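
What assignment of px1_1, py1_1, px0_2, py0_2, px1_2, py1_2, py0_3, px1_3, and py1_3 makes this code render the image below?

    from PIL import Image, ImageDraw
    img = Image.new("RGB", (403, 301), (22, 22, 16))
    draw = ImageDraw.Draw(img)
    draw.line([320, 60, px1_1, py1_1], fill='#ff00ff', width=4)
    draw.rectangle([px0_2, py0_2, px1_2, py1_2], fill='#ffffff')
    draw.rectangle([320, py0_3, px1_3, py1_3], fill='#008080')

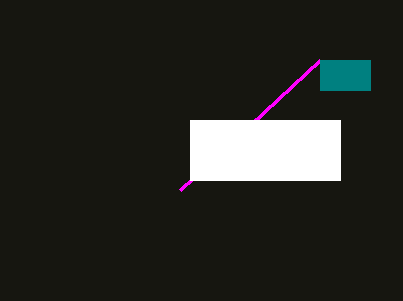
px1_1 = 180; py1_1 = 190; px0_2 = 190; py0_2 = 120; px1_2 = 340; py1_2 = 180; py0_3 = 60; px1_3 = 370; py1_3 = 90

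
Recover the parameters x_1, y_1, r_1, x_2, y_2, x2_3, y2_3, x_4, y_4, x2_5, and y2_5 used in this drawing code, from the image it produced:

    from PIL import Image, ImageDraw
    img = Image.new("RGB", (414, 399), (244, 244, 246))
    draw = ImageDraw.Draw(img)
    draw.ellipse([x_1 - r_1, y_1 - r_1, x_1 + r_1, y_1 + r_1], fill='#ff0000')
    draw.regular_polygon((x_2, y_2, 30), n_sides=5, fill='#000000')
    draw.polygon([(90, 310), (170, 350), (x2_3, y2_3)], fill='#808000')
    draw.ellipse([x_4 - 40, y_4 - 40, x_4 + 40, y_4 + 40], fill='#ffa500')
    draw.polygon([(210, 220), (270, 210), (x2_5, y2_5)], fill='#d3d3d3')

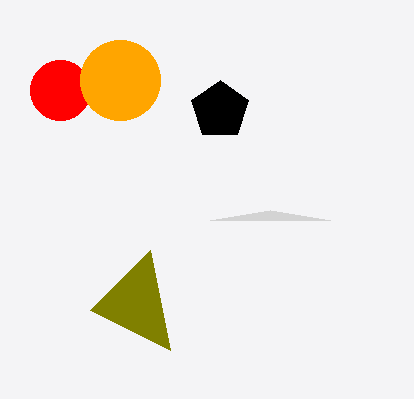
x_1 = 60
y_1 = 90
r_1 = 30
x_2 = 220
y_2 = 110
x2_3 = 150
y2_3 = 250
x_4 = 120
y_4 = 80
x2_5 = 330
y2_5 = 220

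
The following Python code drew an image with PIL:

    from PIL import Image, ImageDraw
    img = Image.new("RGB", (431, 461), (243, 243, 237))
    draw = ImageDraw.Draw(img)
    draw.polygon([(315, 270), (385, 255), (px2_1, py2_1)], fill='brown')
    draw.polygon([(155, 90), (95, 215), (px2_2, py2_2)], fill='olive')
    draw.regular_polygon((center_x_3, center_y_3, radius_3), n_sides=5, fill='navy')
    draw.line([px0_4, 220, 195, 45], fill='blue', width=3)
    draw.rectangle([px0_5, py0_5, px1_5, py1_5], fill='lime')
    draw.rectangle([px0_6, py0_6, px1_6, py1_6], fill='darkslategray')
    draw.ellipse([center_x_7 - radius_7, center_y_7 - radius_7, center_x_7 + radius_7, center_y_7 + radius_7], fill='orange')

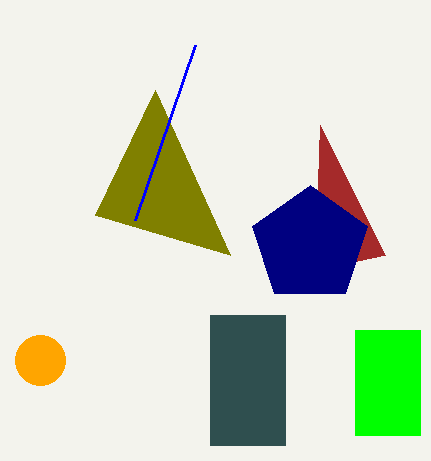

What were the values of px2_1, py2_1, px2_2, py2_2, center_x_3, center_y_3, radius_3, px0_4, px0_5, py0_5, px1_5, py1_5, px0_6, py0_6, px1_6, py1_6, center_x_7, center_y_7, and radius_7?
px2_1 = 320; py2_1 = 125; px2_2 = 230; py2_2 = 255; center_x_3 = 310; center_y_3 = 245; radius_3 = 60; px0_4 = 135; px0_5 = 355; py0_5 = 330; px1_5 = 420; py1_5 = 435; px0_6 = 210; py0_6 = 315; px1_6 = 285; py1_6 = 445; center_x_7 = 40; center_y_7 = 360; radius_7 = 25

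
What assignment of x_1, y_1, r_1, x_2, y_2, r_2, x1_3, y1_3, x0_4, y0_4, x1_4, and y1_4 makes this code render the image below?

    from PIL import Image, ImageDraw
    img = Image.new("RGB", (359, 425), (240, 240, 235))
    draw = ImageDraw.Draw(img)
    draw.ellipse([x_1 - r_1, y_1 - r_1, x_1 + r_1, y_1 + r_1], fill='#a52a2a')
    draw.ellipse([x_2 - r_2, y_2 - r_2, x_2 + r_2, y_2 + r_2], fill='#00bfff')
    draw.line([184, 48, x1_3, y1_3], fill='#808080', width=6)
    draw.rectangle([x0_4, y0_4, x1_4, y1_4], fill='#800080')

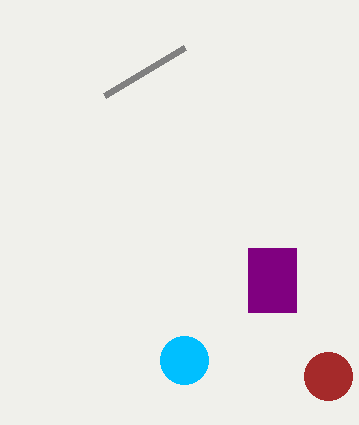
x_1 = 328; y_1 = 376; r_1 = 24; x_2 = 184; y_2 = 360; r_2 = 24; x1_3 = 104; y1_3 = 96; x0_4 = 248; y0_4 = 248; x1_4 = 296; y1_4 = 312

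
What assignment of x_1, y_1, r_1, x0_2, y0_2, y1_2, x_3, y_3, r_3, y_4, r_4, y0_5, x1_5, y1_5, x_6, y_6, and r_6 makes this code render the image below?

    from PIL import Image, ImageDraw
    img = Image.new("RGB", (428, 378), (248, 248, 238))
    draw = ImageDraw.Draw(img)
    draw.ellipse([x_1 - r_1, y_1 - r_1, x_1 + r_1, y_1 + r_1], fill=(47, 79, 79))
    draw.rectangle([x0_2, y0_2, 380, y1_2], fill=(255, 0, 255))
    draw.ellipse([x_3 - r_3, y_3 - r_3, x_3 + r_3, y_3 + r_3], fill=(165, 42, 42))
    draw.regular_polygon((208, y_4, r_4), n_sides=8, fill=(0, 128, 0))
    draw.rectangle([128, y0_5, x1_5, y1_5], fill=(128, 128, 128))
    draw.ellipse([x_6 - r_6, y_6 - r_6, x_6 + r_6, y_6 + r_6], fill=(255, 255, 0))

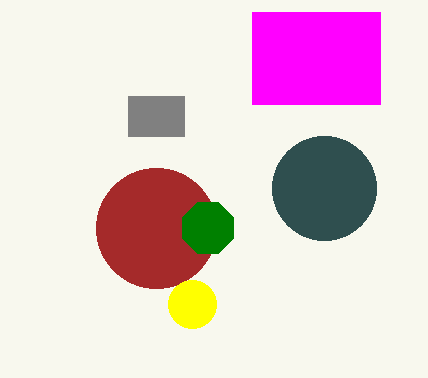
x_1 = 324, y_1 = 188, r_1 = 52, x0_2 = 252, y0_2 = 12, y1_2 = 104, x_3 = 156, y_3 = 228, r_3 = 60, y_4 = 228, r_4 = 28, y0_5 = 96, x1_5 = 184, y1_5 = 136, x_6 = 192, y_6 = 304, r_6 = 24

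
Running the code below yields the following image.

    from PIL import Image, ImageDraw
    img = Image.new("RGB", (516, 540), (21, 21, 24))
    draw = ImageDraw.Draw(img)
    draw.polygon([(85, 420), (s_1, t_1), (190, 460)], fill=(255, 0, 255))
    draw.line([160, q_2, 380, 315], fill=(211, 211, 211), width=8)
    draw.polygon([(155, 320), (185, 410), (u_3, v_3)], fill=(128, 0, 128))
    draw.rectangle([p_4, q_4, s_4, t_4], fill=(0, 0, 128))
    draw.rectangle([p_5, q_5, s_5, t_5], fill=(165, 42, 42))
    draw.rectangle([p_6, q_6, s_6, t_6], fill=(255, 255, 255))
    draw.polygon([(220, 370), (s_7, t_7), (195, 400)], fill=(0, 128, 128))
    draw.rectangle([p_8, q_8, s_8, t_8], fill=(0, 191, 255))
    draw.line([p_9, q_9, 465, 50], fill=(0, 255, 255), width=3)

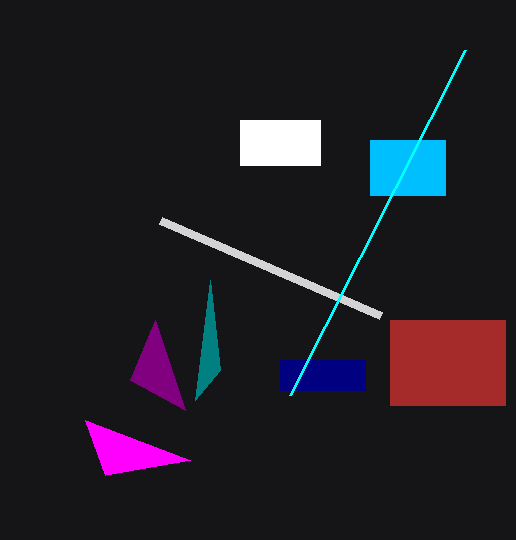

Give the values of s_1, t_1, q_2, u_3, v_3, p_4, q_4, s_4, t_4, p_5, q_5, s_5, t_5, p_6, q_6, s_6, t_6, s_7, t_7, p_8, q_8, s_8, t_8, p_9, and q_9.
s_1 = 105; t_1 = 475; q_2 = 220; u_3 = 130; v_3 = 380; p_4 = 280; q_4 = 360; s_4 = 365; t_4 = 390; p_5 = 390; q_5 = 320; s_5 = 505; t_5 = 405; p_6 = 240; q_6 = 120; s_6 = 320; t_6 = 165; s_7 = 210; t_7 = 280; p_8 = 370; q_8 = 140; s_8 = 445; t_8 = 195; p_9 = 290; q_9 = 395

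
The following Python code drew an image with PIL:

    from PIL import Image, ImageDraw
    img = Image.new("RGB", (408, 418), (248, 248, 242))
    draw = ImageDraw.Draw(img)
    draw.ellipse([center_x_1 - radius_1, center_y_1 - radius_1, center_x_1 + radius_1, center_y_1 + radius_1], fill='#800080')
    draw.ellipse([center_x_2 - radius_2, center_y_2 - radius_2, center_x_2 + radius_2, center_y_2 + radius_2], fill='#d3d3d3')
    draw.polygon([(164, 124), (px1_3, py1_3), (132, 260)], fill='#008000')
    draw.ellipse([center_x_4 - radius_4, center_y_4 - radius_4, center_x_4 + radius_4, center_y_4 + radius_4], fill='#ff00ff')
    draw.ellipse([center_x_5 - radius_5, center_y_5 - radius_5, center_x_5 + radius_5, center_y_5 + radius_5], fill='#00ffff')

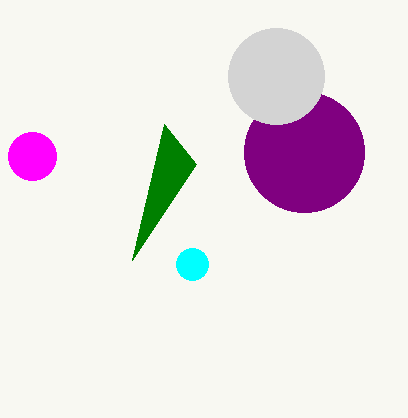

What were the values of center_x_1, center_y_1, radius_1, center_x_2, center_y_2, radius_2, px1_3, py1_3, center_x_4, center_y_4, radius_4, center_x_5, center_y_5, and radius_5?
center_x_1 = 304
center_y_1 = 152
radius_1 = 60
center_x_2 = 276
center_y_2 = 76
radius_2 = 48
px1_3 = 196
py1_3 = 164
center_x_4 = 32
center_y_4 = 156
radius_4 = 24
center_x_5 = 192
center_y_5 = 264
radius_5 = 16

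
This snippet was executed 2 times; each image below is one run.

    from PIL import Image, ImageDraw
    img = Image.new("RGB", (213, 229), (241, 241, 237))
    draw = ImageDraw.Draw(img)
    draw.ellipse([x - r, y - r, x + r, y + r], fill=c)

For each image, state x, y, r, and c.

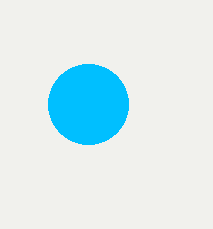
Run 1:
x = 88, y = 104, r = 40, c = 'deepskyblue'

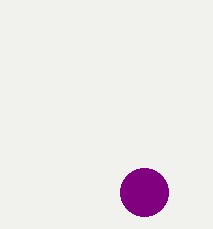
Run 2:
x = 144; y = 192; r = 24; c = 'purple'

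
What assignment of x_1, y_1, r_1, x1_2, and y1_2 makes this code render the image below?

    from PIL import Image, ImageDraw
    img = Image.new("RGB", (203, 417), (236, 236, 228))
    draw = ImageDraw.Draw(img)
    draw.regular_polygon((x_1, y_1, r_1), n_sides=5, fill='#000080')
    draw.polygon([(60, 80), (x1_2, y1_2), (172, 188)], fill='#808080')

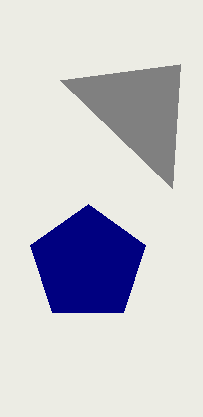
x_1 = 88; y_1 = 264; r_1 = 60; x1_2 = 180; y1_2 = 64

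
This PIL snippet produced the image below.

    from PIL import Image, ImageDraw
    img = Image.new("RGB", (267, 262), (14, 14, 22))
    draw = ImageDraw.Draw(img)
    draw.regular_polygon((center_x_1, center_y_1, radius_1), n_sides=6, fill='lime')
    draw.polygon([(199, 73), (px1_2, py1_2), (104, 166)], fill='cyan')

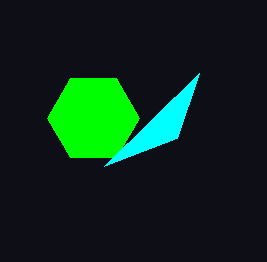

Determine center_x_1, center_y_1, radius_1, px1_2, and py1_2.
center_x_1 = 93
center_y_1 = 118
radius_1 = 46
px1_2 = 177
py1_2 = 138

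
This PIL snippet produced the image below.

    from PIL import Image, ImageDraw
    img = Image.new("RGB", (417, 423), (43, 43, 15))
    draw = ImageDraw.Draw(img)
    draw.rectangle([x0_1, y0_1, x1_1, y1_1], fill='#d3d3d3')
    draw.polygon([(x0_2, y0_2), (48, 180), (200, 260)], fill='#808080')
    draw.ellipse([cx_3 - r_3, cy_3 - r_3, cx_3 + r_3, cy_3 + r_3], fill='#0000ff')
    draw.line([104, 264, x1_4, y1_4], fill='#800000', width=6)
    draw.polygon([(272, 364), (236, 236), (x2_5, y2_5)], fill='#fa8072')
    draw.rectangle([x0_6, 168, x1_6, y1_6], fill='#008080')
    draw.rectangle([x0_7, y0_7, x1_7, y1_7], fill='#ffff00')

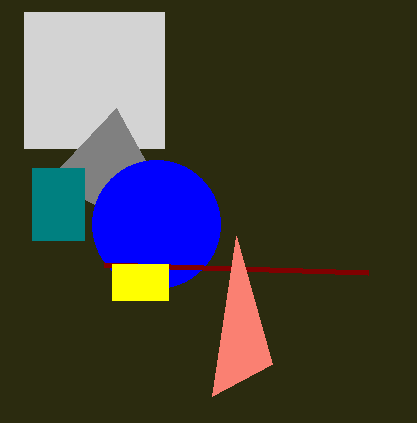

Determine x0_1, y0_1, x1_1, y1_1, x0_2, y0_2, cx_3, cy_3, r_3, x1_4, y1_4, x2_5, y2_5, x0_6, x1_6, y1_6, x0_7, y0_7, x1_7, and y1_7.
x0_1 = 24
y0_1 = 12
x1_1 = 164
y1_1 = 148
x0_2 = 116
y0_2 = 108
cx_3 = 156
cy_3 = 224
r_3 = 64
x1_4 = 368
y1_4 = 272
x2_5 = 212
y2_5 = 396
x0_6 = 32
x1_6 = 84
y1_6 = 240
x0_7 = 112
y0_7 = 264
x1_7 = 168
y1_7 = 300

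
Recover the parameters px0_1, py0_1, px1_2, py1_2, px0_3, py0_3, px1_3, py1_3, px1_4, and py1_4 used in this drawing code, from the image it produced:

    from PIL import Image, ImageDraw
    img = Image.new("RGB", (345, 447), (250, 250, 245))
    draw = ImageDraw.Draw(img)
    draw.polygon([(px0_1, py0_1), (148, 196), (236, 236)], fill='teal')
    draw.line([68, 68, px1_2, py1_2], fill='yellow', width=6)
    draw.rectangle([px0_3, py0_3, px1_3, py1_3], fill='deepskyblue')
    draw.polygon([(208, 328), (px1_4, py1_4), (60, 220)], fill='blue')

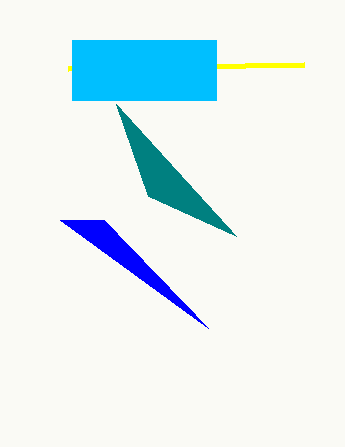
px0_1 = 116, py0_1 = 104, px1_2 = 304, py1_2 = 64, px0_3 = 72, py0_3 = 40, px1_3 = 216, py1_3 = 100, px1_4 = 104, py1_4 = 220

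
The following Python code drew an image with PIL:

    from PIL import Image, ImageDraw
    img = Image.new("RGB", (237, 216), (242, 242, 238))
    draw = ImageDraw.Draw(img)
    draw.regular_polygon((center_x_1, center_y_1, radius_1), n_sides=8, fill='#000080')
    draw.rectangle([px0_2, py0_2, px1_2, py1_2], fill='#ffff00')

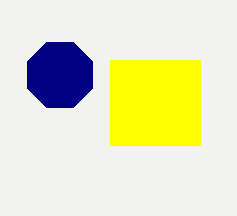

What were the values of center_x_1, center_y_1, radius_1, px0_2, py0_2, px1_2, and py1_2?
center_x_1 = 60; center_y_1 = 75; radius_1 = 35; px0_2 = 110; py0_2 = 60; px1_2 = 200; py1_2 = 145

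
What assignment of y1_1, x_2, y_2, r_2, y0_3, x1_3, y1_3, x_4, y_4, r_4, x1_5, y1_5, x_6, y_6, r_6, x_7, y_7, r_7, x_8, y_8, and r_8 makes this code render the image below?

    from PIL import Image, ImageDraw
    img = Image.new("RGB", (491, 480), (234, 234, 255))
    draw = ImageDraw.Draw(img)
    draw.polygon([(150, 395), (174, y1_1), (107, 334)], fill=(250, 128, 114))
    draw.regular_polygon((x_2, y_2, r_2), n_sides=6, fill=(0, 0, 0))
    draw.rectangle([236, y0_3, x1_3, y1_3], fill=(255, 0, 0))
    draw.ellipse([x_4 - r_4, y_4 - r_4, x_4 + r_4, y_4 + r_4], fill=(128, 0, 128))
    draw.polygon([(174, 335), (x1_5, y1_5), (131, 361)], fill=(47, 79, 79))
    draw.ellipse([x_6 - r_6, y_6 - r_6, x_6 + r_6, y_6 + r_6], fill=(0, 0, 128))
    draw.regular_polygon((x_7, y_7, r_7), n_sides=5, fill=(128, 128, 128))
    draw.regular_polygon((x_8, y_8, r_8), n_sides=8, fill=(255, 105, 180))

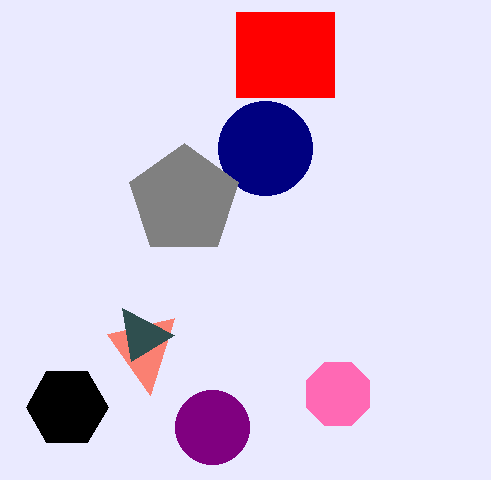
y1_1 = 318; x_2 = 67; y_2 = 407; r_2 = 41; y0_3 = 12; x1_3 = 334; y1_3 = 97; x_4 = 212; y_4 = 427; r_4 = 37; x1_5 = 122; y1_5 = 308; x_6 = 265; y_6 = 148; r_6 = 47; x_7 = 184; y_7 = 200; r_7 = 57; x_8 = 338; y_8 = 394; r_8 = 34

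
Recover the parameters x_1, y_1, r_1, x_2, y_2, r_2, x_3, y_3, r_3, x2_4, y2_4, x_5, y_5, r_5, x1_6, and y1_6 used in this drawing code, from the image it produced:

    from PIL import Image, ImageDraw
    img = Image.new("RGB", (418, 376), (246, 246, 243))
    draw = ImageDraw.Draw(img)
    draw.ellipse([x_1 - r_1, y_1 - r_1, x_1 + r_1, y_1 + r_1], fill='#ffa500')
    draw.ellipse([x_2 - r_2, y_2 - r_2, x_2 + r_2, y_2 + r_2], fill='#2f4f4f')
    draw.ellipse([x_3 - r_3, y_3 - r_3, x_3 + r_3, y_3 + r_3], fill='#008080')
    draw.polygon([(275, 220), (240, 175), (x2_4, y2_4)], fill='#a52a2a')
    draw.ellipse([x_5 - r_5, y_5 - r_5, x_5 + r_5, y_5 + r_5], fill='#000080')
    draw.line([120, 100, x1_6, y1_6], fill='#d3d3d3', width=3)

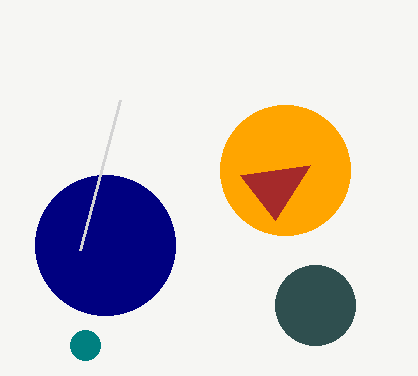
x_1 = 285
y_1 = 170
r_1 = 65
x_2 = 315
y_2 = 305
r_2 = 40
x_3 = 85
y_3 = 345
r_3 = 15
x2_4 = 310
y2_4 = 165
x_5 = 105
y_5 = 245
r_5 = 70
x1_6 = 80
y1_6 = 250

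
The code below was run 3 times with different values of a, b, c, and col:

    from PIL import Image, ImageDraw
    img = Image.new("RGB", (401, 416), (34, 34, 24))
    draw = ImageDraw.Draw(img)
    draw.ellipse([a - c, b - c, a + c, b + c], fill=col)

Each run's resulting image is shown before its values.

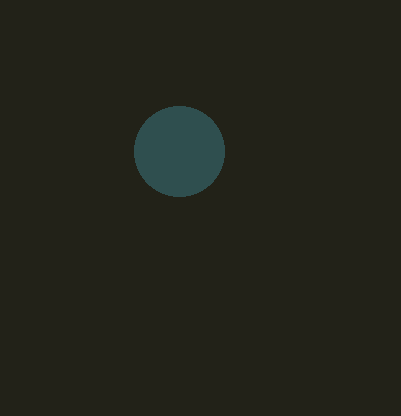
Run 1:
a = 179
b = 151
c = 45
col = 'darkslategray'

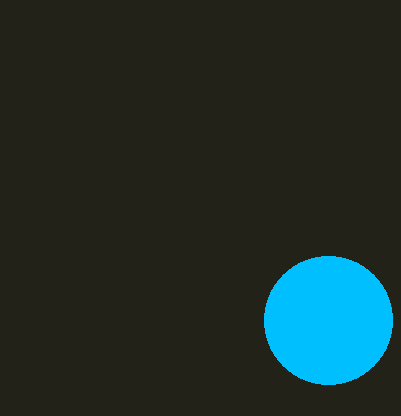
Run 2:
a = 328
b = 320
c = 64
col = 'deepskyblue'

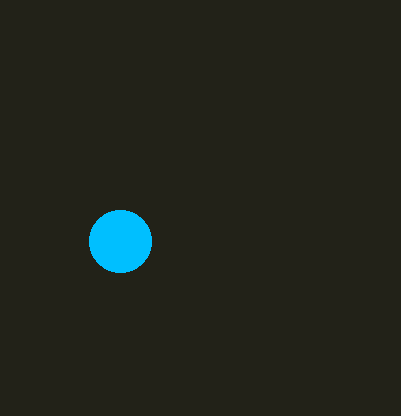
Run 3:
a = 120, b = 241, c = 31, col = 'deepskyblue'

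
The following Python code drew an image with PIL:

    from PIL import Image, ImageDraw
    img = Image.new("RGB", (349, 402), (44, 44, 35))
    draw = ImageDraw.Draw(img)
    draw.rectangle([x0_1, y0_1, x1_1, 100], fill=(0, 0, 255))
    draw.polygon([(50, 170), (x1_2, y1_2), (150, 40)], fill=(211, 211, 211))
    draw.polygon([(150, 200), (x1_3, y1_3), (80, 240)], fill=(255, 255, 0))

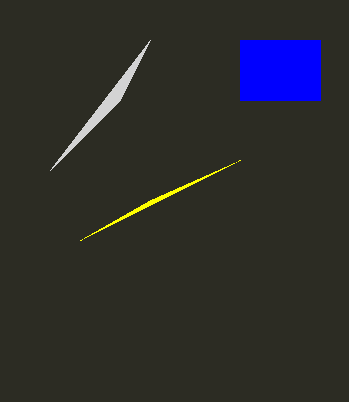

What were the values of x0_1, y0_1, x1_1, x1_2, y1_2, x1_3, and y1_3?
x0_1 = 240; y0_1 = 40; x1_1 = 320; x1_2 = 120; y1_2 = 100; x1_3 = 240; y1_3 = 160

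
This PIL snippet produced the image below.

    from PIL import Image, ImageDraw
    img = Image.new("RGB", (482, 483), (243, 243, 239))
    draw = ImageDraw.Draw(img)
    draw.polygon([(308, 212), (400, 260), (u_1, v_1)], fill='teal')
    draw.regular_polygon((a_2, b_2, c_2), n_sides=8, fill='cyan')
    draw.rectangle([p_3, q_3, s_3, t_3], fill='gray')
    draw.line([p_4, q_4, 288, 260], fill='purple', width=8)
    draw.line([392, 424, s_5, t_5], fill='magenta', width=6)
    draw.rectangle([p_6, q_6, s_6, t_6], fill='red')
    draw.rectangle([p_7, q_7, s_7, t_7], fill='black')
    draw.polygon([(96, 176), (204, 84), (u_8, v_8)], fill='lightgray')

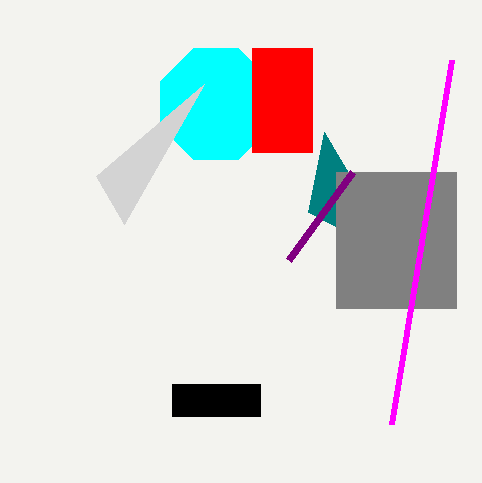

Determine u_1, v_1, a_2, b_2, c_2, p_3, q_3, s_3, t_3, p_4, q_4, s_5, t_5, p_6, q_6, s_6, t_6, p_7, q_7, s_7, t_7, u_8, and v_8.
u_1 = 324; v_1 = 132; a_2 = 216; b_2 = 104; c_2 = 60; p_3 = 336; q_3 = 172; s_3 = 456; t_3 = 308; p_4 = 352; q_4 = 172; s_5 = 452; t_5 = 60; p_6 = 252; q_6 = 48; s_6 = 312; t_6 = 152; p_7 = 172; q_7 = 384; s_7 = 260; t_7 = 416; u_8 = 124; v_8 = 224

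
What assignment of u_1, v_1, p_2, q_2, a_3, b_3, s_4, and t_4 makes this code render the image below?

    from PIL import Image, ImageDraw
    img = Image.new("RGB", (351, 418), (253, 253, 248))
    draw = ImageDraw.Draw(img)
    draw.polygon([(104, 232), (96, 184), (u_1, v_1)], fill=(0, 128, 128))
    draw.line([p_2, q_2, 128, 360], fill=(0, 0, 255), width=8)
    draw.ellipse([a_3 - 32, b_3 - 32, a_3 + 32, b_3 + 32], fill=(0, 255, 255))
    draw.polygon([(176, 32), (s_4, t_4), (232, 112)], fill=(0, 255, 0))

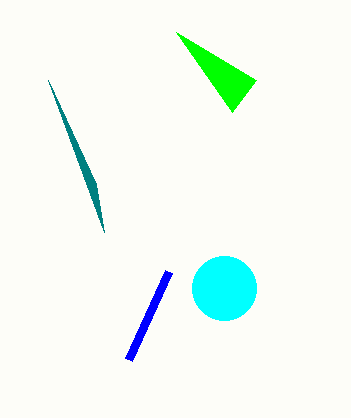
u_1 = 48; v_1 = 80; p_2 = 168; q_2 = 272; a_3 = 224; b_3 = 288; s_4 = 256; t_4 = 80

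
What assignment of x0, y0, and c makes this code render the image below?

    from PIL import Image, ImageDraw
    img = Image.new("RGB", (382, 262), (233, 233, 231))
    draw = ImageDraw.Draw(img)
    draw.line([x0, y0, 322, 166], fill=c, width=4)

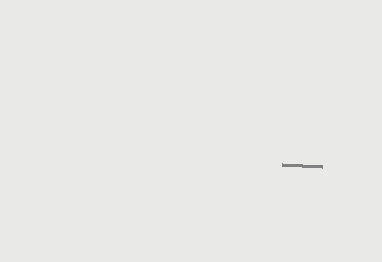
x0 = 282
y0 = 164
c = 'gray'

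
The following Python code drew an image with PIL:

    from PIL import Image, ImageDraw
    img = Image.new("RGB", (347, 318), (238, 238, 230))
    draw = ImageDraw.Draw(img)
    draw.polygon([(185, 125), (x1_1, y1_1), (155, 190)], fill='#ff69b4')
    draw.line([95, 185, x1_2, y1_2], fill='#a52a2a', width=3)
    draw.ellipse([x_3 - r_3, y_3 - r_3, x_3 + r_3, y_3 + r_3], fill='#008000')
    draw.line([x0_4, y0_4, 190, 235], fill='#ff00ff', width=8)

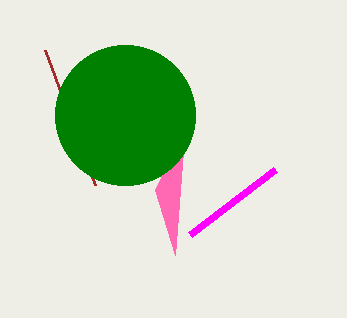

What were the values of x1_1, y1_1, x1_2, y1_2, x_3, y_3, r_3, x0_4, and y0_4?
x1_1 = 175
y1_1 = 255
x1_2 = 45
y1_2 = 50
x_3 = 125
y_3 = 115
r_3 = 70
x0_4 = 275
y0_4 = 170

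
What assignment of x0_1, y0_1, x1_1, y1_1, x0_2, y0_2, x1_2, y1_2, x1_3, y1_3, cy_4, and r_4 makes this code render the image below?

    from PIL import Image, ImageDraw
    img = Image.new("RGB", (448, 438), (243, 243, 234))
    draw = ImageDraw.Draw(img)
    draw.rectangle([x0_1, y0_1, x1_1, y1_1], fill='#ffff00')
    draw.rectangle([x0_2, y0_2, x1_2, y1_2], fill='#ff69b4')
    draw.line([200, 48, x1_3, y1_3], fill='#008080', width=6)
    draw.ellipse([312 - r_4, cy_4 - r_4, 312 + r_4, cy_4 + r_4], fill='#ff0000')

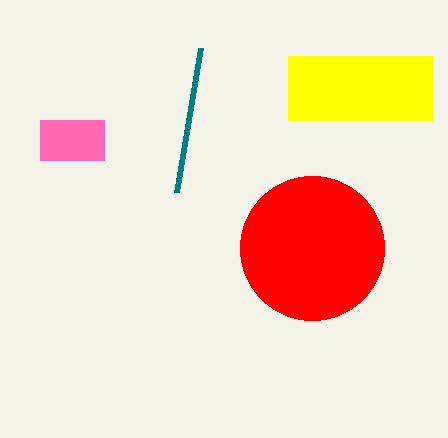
x0_1 = 288, y0_1 = 56, x1_1 = 432, y1_1 = 120, x0_2 = 40, y0_2 = 120, x1_2 = 104, y1_2 = 160, x1_3 = 176, y1_3 = 192, cy_4 = 248, r_4 = 72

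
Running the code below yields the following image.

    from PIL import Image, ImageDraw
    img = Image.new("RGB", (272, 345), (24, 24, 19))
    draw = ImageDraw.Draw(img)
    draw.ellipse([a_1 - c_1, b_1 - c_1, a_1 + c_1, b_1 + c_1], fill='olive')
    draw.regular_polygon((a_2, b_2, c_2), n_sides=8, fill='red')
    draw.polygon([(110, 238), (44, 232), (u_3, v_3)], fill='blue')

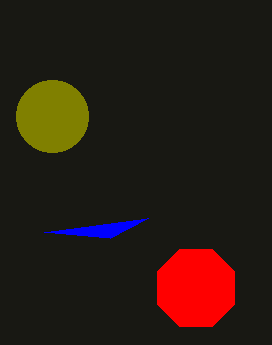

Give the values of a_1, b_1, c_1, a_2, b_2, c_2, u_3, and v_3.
a_1 = 52, b_1 = 116, c_1 = 36, a_2 = 196, b_2 = 288, c_2 = 42, u_3 = 148, v_3 = 218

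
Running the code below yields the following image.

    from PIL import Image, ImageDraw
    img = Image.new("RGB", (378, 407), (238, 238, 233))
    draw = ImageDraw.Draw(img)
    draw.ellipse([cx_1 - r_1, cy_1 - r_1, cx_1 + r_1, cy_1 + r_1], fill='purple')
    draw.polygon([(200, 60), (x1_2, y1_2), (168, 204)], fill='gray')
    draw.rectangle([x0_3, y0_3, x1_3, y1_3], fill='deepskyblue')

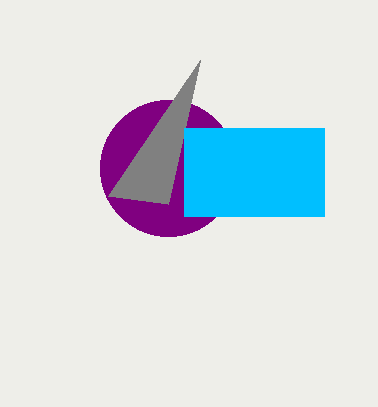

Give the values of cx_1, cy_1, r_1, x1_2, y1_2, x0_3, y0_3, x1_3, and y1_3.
cx_1 = 168; cy_1 = 168; r_1 = 68; x1_2 = 108; y1_2 = 196; x0_3 = 184; y0_3 = 128; x1_3 = 324; y1_3 = 216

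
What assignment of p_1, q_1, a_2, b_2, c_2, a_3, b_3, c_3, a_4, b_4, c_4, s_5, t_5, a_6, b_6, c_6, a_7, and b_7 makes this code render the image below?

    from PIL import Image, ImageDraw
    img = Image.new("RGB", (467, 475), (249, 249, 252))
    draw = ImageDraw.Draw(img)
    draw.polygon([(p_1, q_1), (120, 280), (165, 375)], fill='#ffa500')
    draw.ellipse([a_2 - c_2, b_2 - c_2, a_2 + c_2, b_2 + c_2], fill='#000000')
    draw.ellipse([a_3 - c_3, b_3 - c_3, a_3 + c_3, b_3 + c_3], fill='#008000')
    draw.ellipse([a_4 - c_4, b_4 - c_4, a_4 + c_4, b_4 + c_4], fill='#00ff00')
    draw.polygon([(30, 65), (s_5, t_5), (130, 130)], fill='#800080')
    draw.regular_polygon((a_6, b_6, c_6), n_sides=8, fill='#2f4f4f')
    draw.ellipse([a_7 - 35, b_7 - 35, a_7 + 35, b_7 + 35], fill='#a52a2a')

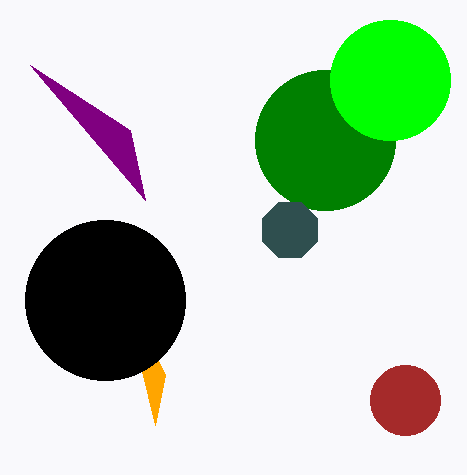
p_1 = 155, q_1 = 425, a_2 = 105, b_2 = 300, c_2 = 80, a_3 = 325, b_3 = 140, c_3 = 70, a_4 = 390, b_4 = 80, c_4 = 60, s_5 = 145, t_5 = 200, a_6 = 290, b_6 = 230, c_6 = 30, a_7 = 405, b_7 = 400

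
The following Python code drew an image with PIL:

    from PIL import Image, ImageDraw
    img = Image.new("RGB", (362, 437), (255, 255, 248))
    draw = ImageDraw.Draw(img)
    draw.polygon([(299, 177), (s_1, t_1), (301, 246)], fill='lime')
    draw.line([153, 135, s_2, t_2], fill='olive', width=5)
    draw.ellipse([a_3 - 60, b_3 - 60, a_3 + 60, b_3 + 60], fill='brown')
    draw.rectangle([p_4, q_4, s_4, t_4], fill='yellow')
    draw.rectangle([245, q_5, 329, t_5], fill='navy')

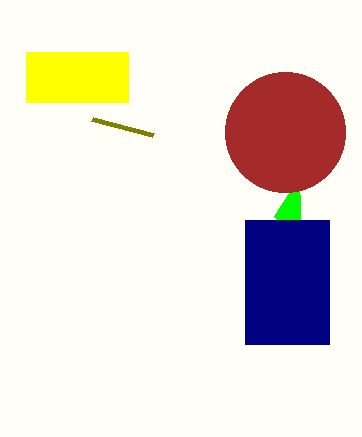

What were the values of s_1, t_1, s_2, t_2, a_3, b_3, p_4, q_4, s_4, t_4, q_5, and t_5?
s_1 = 274
t_1 = 216
s_2 = 92
t_2 = 119
a_3 = 285
b_3 = 132
p_4 = 26
q_4 = 52
s_4 = 128
t_4 = 102
q_5 = 220
t_5 = 344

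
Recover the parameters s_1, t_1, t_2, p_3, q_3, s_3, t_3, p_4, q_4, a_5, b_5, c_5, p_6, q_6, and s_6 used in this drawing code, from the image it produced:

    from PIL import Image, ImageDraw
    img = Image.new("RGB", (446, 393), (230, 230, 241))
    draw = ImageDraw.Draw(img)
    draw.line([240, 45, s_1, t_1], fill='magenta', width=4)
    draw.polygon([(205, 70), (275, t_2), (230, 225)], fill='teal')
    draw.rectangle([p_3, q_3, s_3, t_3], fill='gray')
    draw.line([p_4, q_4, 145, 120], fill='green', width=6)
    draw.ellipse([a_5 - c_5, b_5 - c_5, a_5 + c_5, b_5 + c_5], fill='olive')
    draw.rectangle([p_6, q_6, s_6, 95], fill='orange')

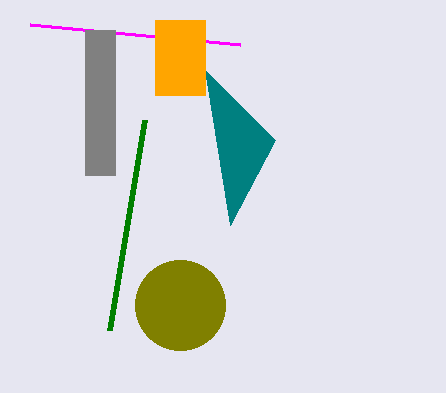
s_1 = 30
t_1 = 25
t_2 = 140
p_3 = 85
q_3 = 30
s_3 = 115
t_3 = 175
p_4 = 110
q_4 = 330
a_5 = 180
b_5 = 305
c_5 = 45
p_6 = 155
q_6 = 20
s_6 = 205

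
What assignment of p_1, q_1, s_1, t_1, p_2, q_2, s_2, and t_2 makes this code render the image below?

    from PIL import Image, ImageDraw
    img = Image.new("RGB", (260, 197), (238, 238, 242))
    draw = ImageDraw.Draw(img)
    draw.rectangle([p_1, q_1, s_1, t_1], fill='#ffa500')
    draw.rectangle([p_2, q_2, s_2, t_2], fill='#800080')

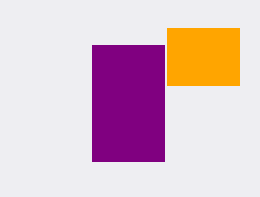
p_1 = 167; q_1 = 28; s_1 = 239; t_1 = 85; p_2 = 92; q_2 = 45; s_2 = 164; t_2 = 161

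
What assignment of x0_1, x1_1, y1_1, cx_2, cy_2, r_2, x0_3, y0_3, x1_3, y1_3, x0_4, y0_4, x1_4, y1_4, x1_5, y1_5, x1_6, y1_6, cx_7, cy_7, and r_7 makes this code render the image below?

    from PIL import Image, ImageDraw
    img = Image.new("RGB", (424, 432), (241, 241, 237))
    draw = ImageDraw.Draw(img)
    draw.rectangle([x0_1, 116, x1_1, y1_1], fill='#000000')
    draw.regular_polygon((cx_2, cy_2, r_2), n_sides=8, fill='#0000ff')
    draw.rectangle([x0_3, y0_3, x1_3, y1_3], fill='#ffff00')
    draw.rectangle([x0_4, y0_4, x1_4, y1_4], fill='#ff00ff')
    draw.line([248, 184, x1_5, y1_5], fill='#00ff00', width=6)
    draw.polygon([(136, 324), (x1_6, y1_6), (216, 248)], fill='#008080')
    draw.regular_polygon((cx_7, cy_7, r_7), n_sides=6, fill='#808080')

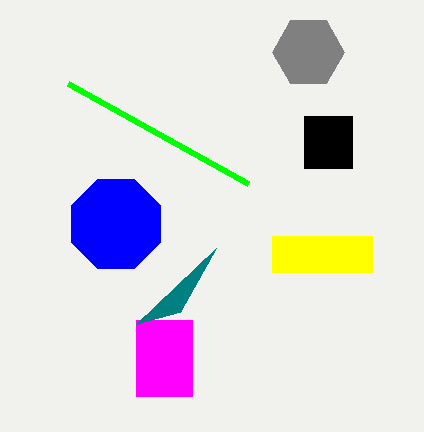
x0_1 = 304, x1_1 = 352, y1_1 = 168, cx_2 = 116, cy_2 = 224, r_2 = 48, x0_3 = 272, y0_3 = 236, x1_3 = 372, y1_3 = 272, x0_4 = 136, y0_4 = 320, x1_4 = 192, y1_4 = 396, x1_5 = 68, y1_5 = 84, x1_6 = 180, y1_6 = 312, cx_7 = 308, cy_7 = 52, r_7 = 36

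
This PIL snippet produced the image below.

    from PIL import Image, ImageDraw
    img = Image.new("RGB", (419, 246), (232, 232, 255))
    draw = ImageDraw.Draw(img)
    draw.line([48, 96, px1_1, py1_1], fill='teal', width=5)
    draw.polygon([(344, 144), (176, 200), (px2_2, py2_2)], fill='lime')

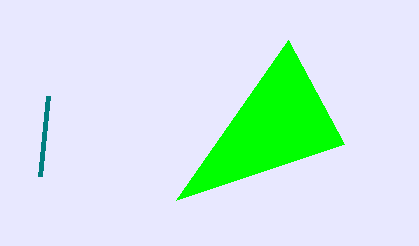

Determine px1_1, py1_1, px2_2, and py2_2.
px1_1 = 40; py1_1 = 176; px2_2 = 288; py2_2 = 40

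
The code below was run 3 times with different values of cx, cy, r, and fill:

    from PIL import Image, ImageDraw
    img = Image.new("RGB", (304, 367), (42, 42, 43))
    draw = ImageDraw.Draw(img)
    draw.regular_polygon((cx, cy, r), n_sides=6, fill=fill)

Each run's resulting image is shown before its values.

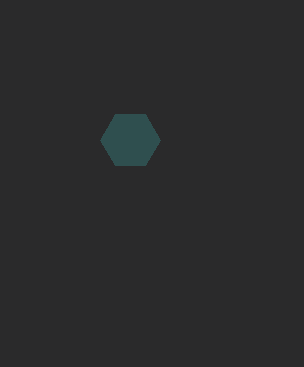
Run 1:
cx = 130
cy = 140
r = 30
fill = 'darkslategray'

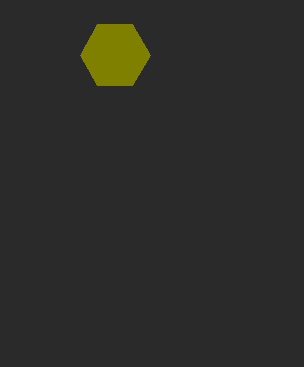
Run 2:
cx = 115; cy = 55; r = 35; fill = 'olive'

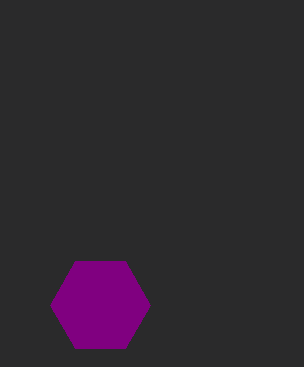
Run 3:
cx = 100, cy = 305, r = 50, fill = 'purple'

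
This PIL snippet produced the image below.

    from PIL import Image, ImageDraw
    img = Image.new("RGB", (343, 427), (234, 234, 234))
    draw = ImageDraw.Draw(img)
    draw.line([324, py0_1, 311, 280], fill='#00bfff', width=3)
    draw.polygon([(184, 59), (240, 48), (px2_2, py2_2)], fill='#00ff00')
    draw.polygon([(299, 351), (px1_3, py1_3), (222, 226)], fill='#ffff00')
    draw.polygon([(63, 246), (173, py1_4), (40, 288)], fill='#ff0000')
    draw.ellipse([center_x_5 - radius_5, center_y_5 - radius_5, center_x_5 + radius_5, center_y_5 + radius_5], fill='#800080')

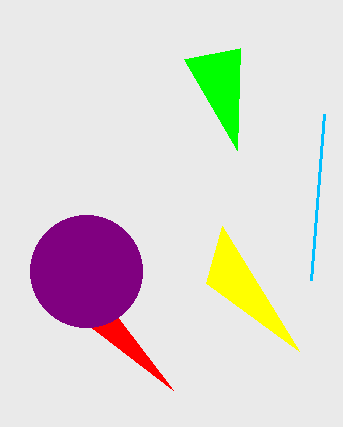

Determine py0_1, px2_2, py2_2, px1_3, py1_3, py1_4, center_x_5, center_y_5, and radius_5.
py0_1 = 114
px2_2 = 237
py2_2 = 150
px1_3 = 206
py1_3 = 283
py1_4 = 390
center_x_5 = 86
center_y_5 = 271
radius_5 = 56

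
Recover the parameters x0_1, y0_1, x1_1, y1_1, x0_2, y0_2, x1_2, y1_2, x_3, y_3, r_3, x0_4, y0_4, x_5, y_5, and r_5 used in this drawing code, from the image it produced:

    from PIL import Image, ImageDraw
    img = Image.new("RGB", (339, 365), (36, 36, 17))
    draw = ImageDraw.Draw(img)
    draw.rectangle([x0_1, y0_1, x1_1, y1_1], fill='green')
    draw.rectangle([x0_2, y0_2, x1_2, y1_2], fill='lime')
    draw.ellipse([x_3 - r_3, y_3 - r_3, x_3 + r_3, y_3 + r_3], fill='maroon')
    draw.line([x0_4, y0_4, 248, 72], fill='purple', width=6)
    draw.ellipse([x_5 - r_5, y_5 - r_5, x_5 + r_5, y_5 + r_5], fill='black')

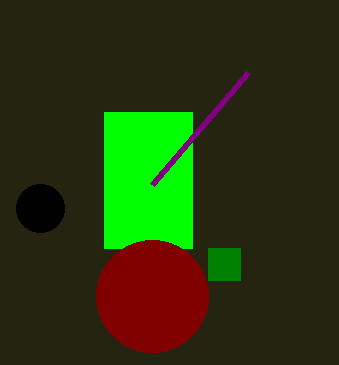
x0_1 = 208
y0_1 = 248
x1_1 = 240
y1_1 = 280
x0_2 = 104
y0_2 = 112
x1_2 = 192
y1_2 = 248
x_3 = 152
y_3 = 296
r_3 = 56
x0_4 = 152
y0_4 = 184
x_5 = 40
y_5 = 208
r_5 = 24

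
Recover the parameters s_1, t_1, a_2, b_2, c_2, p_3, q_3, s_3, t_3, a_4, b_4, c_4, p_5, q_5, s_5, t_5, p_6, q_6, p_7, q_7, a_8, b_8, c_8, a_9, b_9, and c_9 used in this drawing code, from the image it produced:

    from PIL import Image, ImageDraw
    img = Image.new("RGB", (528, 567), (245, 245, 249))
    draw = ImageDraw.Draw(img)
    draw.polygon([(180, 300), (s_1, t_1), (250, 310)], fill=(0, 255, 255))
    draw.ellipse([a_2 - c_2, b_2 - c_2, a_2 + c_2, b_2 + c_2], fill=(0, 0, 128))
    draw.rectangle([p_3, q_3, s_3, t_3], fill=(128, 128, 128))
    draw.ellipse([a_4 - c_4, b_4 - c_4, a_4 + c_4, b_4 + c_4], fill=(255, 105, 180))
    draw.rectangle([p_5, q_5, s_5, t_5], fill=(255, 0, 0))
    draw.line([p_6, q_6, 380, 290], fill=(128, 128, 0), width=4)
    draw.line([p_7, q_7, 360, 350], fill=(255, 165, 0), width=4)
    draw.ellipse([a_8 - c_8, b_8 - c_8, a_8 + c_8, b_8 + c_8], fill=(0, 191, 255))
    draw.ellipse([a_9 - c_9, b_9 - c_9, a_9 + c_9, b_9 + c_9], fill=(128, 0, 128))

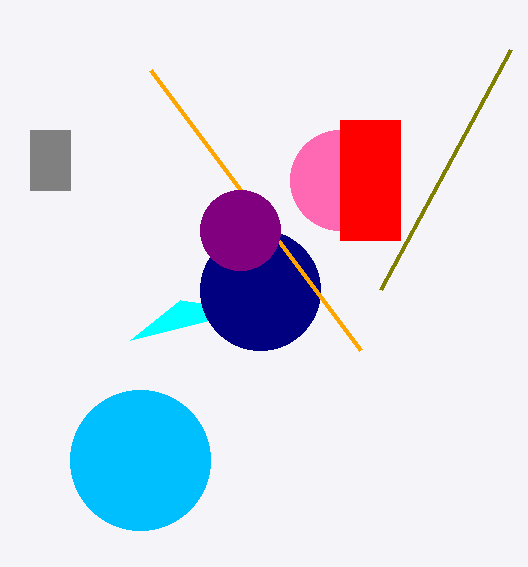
s_1 = 130, t_1 = 340, a_2 = 260, b_2 = 290, c_2 = 60, p_3 = 30, q_3 = 130, s_3 = 70, t_3 = 190, a_4 = 340, b_4 = 180, c_4 = 50, p_5 = 340, q_5 = 120, s_5 = 400, t_5 = 240, p_6 = 510, q_6 = 50, p_7 = 150, q_7 = 70, a_8 = 140, b_8 = 460, c_8 = 70, a_9 = 240, b_9 = 230, c_9 = 40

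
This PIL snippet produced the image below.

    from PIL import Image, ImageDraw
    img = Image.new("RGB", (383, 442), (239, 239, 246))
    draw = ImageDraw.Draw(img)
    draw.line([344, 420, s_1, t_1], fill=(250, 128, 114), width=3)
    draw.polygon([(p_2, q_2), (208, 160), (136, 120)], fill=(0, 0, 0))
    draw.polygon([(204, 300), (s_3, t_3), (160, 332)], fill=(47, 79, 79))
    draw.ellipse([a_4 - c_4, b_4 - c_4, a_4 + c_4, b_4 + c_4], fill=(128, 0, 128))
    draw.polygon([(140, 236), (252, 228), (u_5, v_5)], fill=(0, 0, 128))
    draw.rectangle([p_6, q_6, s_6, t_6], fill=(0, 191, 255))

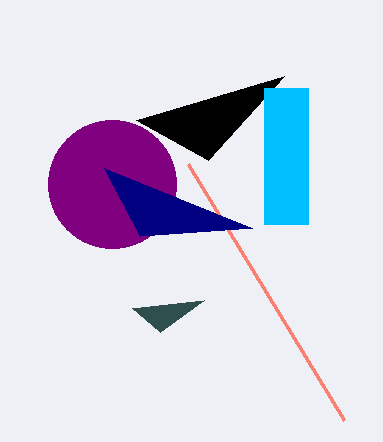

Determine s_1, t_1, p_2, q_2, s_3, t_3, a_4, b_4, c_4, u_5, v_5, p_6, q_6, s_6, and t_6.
s_1 = 188; t_1 = 164; p_2 = 284; q_2 = 76; s_3 = 132; t_3 = 308; a_4 = 112; b_4 = 184; c_4 = 64; u_5 = 104; v_5 = 168; p_6 = 264; q_6 = 88; s_6 = 308; t_6 = 224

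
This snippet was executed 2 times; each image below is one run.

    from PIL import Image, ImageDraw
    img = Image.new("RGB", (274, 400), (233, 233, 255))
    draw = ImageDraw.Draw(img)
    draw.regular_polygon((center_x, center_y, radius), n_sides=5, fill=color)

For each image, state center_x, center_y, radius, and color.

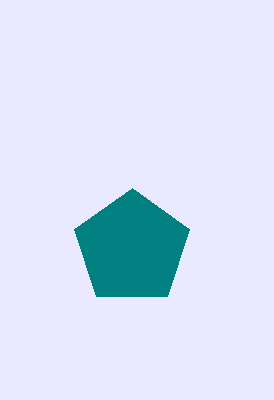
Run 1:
center_x = 132, center_y = 248, radius = 60, color = 'teal'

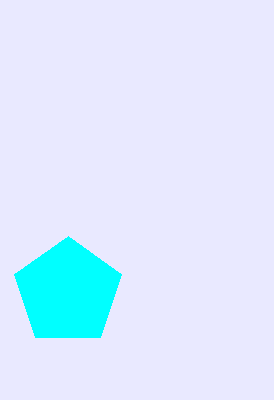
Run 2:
center_x = 68, center_y = 292, radius = 56, color = 'cyan'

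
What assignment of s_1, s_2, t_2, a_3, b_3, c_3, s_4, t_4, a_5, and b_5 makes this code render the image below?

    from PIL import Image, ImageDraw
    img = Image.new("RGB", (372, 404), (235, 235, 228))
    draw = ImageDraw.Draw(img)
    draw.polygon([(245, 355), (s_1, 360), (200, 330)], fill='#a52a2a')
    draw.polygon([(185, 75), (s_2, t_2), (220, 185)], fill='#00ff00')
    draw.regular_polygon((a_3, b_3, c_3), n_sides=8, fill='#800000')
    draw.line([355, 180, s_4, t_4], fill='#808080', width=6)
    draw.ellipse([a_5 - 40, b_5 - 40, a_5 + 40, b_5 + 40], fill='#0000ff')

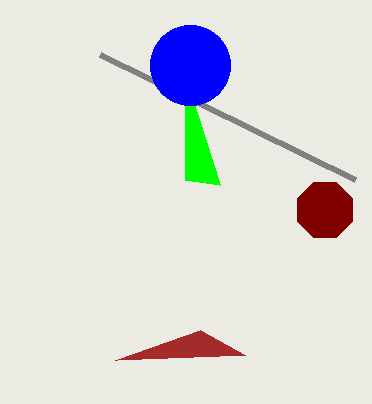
s_1 = 115
s_2 = 185
t_2 = 180
a_3 = 325
b_3 = 210
c_3 = 30
s_4 = 100
t_4 = 55
a_5 = 190
b_5 = 65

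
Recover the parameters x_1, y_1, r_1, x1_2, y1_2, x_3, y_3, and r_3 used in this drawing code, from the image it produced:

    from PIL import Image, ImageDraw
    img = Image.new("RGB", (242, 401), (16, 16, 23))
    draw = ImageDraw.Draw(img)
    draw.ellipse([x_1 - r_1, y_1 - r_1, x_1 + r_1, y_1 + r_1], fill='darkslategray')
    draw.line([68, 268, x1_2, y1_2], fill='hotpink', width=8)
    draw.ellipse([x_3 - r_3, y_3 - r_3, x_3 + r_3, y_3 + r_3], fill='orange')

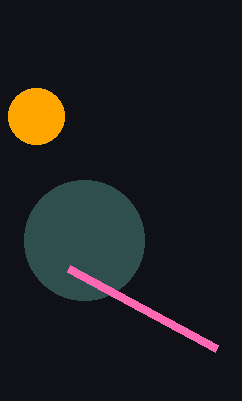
x_1 = 84
y_1 = 240
r_1 = 60
x1_2 = 216
y1_2 = 348
x_3 = 36
y_3 = 116
r_3 = 28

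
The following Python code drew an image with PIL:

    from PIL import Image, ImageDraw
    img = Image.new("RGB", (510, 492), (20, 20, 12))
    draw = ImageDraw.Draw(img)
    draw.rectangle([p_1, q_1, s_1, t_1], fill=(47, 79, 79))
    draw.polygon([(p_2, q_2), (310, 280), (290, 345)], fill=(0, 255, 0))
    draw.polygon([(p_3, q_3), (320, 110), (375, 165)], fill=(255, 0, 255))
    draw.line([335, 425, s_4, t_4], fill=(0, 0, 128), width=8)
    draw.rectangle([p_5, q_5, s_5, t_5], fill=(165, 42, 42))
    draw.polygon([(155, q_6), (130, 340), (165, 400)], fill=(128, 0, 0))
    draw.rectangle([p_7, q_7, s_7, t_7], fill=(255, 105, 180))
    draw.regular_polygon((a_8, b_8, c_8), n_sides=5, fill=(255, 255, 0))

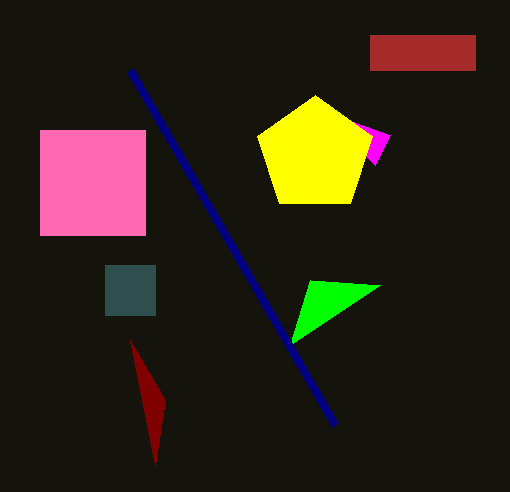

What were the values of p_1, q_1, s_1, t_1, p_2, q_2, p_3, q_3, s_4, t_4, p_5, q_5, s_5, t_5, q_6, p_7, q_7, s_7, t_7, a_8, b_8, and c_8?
p_1 = 105, q_1 = 265, s_1 = 155, t_1 = 315, p_2 = 380, q_2 = 285, p_3 = 390, q_3 = 135, s_4 = 130, t_4 = 70, p_5 = 370, q_5 = 35, s_5 = 475, t_5 = 70, q_6 = 465, p_7 = 40, q_7 = 130, s_7 = 145, t_7 = 235, a_8 = 315, b_8 = 155, c_8 = 60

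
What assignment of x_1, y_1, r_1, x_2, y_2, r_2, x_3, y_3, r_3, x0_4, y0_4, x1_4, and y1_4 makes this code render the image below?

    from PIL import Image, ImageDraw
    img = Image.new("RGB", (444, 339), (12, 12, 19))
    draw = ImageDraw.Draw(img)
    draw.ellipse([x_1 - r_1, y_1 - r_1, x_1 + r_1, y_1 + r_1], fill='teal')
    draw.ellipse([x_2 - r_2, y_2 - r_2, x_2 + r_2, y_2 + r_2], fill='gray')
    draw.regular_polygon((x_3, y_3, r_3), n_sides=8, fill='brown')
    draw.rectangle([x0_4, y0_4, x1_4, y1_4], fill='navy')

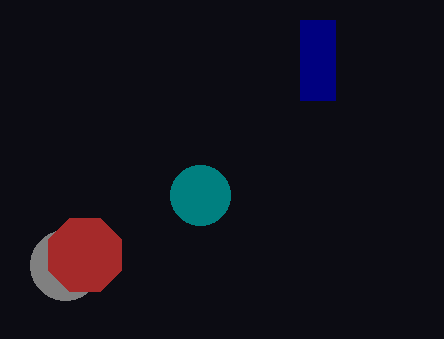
x_1 = 200, y_1 = 195, r_1 = 30, x_2 = 65, y_2 = 265, r_2 = 35, x_3 = 85, y_3 = 255, r_3 = 40, x0_4 = 300, y0_4 = 20, x1_4 = 335, y1_4 = 100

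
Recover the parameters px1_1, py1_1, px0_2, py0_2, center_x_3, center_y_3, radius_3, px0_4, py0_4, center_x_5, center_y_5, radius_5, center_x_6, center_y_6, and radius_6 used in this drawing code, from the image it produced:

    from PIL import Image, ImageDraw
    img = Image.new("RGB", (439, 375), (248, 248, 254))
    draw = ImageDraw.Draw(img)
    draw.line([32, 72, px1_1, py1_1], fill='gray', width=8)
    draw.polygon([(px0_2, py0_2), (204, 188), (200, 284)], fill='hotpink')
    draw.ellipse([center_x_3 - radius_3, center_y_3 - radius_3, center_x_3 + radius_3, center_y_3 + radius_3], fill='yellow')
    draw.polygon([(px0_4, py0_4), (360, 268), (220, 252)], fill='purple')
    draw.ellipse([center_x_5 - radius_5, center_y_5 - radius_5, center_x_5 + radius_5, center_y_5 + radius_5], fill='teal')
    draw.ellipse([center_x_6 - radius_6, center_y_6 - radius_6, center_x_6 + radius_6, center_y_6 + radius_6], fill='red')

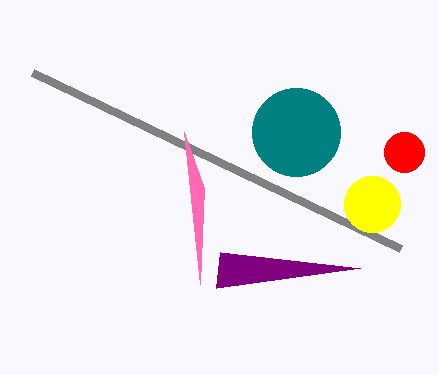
px1_1 = 400, py1_1 = 248, px0_2 = 184, py0_2 = 132, center_x_3 = 372, center_y_3 = 204, radius_3 = 28, px0_4 = 216, py0_4 = 288, center_x_5 = 296, center_y_5 = 132, radius_5 = 44, center_x_6 = 404, center_y_6 = 152, radius_6 = 20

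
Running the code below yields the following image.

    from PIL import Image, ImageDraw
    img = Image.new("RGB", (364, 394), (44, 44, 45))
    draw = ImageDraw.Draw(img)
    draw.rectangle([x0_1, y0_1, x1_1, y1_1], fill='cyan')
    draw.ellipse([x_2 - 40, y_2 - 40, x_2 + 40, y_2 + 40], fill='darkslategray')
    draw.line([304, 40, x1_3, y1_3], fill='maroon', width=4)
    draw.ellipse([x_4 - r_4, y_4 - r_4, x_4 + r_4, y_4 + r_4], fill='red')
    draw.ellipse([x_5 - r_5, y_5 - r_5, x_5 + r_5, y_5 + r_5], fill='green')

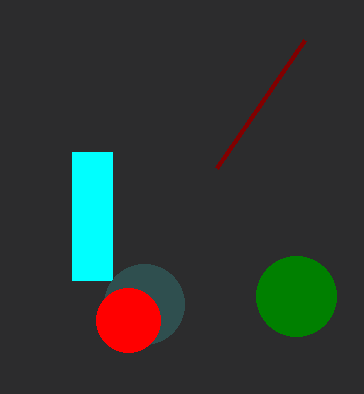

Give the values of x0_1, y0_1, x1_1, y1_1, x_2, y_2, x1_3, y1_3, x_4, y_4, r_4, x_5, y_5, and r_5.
x0_1 = 72; y0_1 = 152; x1_1 = 112; y1_1 = 280; x_2 = 144; y_2 = 304; x1_3 = 216; y1_3 = 168; x_4 = 128; y_4 = 320; r_4 = 32; x_5 = 296; y_5 = 296; r_5 = 40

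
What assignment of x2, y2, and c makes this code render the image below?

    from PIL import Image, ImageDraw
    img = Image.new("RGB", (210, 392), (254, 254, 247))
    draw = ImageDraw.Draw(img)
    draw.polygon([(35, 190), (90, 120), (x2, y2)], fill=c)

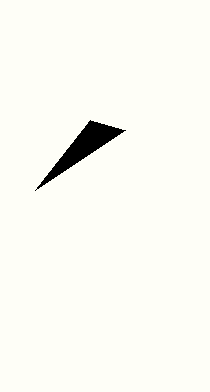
x2 = 125; y2 = 130; c = 'black'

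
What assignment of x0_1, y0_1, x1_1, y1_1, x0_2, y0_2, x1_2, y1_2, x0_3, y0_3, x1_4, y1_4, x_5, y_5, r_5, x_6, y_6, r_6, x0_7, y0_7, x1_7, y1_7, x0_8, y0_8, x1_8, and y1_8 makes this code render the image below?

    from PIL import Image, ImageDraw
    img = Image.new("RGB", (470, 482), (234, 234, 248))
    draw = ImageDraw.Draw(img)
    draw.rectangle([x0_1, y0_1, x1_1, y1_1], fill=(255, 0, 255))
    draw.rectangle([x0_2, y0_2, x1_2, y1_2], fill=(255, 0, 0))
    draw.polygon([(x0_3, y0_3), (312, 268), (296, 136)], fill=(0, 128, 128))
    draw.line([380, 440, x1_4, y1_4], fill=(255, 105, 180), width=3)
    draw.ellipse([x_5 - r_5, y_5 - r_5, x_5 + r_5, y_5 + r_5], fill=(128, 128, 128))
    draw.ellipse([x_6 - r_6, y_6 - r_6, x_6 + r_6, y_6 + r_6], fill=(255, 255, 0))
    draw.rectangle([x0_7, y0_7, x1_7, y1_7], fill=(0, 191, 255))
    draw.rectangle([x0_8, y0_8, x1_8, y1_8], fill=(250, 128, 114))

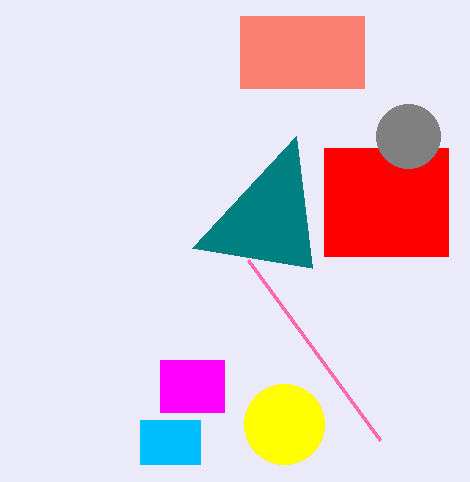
x0_1 = 160; y0_1 = 360; x1_1 = 224; y1_1 = 412; x0_2 = 324; y0_2 = 148; x1_2 = 448; y1_2 = 256; x0_3 = 192; y0_3 = 248; x1_4 = 248; y1_4 = 260; x_5 = 408; y_5 = 136; r_5 = 32; x_6 = 284; y_6 = 424; r_6 = 40; x0_7 = 140; y0_7 = 420; x1_7 = 200; y1_7 = 464; x0_8 = 240; y0_8 = 16; x1_8 = 364; y1_8 = 88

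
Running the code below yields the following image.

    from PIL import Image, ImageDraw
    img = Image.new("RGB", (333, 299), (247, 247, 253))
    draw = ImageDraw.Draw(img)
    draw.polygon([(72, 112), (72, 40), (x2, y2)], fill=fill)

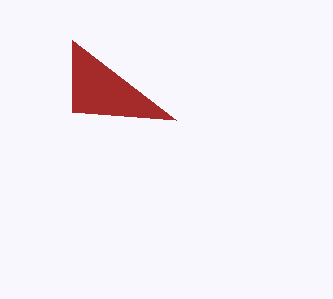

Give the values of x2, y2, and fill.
x2 = 176, y2 = 120, fill = 'brown'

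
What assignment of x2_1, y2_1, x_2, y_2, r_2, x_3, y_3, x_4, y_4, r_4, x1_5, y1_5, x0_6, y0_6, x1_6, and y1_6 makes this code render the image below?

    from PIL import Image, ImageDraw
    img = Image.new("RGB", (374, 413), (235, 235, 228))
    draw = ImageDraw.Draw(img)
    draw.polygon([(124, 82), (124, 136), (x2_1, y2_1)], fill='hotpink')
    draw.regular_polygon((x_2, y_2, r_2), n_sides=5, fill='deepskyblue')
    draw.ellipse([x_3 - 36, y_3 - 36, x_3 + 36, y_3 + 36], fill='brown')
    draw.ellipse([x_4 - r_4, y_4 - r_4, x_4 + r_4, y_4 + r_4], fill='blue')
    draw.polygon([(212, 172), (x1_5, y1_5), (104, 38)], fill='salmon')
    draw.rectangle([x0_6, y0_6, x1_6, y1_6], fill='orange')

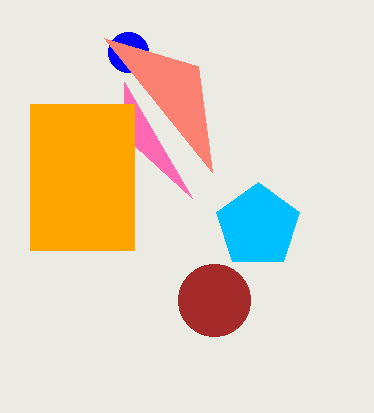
x2_1 = 192; y2_1 = 198; x_2 = 258; y_2 = 226; r_2 = 44; x_3 = 214; y_3 = 300; x_4 = 128; y_4 = 52; r_4 = 20; x1_5 = 198; y1_5 = 66; x0_6 = 30; y0_6 = 104; x1_6 = 134; y1_6 = 250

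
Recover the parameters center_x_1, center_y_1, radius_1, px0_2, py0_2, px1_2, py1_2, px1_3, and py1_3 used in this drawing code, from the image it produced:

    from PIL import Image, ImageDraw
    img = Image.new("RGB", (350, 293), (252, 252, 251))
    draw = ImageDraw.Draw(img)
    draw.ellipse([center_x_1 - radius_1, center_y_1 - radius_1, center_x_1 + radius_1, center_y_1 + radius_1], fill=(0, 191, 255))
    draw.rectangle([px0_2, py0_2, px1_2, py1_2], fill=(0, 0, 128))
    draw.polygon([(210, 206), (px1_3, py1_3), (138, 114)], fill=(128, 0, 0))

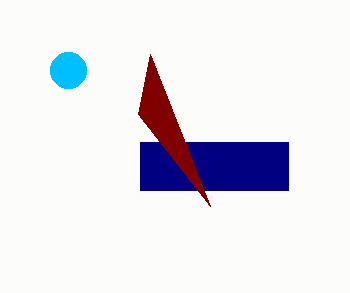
center_x_1 = 68
center_y_1 = 70
radius_1 = 18
px0_2 = 140
py0_2 = 142
px1_2 = 288
py1_2 = 190
px1_3 = 150
py1_3 = 54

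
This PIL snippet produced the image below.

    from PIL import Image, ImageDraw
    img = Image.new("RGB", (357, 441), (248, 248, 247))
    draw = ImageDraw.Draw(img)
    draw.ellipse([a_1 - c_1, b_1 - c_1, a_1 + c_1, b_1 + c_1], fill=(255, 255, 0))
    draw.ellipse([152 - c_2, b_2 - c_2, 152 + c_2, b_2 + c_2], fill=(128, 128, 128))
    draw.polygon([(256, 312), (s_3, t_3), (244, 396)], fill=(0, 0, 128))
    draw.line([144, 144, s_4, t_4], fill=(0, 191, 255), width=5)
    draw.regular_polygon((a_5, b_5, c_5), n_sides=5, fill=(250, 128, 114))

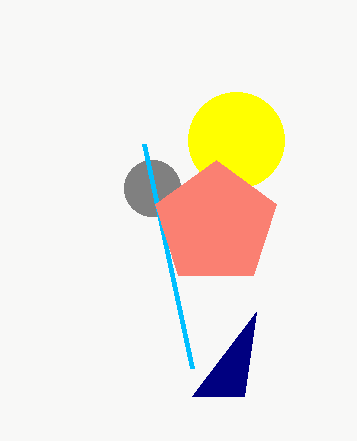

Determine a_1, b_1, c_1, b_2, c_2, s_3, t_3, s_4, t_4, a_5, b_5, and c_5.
a_1 = 236, b_1 = 140, c_1 = 48, b_2 = 188, c_2 = 28, s_3 = 192, t_3 = 396, s_4 = 192, t_4 = 368, a_5 = 216, b_5 = 224, c_5 = 64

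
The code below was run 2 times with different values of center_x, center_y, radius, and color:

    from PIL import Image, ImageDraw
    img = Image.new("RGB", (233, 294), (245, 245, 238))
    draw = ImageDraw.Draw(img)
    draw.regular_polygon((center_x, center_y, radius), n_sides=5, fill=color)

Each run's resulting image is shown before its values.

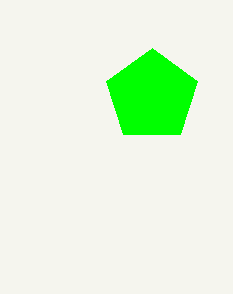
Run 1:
center_x = 152
center_y = 96
radius = 48
color = 'lime'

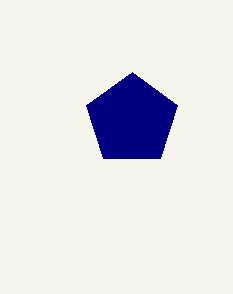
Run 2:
center_x = 132; center_y = 120; radius = 48; color = 'navy'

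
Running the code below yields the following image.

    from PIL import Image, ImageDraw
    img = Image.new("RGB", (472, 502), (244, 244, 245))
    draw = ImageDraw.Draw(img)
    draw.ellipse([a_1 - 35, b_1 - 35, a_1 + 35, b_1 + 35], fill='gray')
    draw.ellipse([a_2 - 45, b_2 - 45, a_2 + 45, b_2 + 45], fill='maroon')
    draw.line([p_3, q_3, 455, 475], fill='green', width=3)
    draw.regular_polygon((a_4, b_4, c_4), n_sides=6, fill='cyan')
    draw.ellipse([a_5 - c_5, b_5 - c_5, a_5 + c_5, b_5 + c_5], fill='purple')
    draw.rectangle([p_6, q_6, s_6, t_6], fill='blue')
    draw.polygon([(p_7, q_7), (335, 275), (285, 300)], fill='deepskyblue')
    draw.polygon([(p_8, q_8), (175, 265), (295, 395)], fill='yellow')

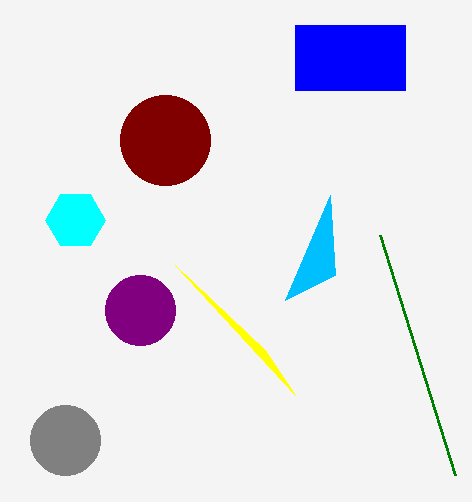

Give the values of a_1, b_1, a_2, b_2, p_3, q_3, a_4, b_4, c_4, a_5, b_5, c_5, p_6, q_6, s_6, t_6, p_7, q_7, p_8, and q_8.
a_1 = 65, b_1 = 440, a_2 = 165, b_2 = 140, p_3 = 380, q_3 = 235, a_4 = 75, b_4 = 220, c_4 = 30, a_5 = 140, b_5 = 310, c_5 = 35, p_6 = 295, q_6 = 25, s_6 = 405, t_6 = 90, p_7 = 330, q_7 = 195, p_8 = 265, q_8 = 350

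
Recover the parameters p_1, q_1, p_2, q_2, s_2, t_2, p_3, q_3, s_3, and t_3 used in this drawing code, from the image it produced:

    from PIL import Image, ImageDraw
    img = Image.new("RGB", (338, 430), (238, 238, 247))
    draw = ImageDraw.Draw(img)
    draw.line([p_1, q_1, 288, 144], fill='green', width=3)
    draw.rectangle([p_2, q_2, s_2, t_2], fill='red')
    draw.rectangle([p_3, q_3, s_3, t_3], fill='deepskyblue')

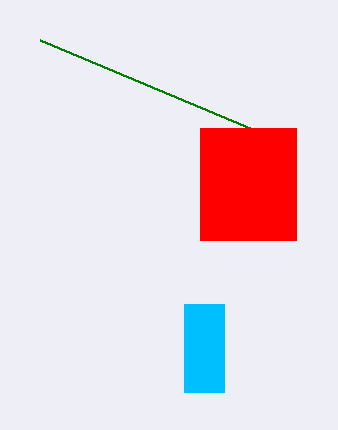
p_1 = 40
q_1 = 40
p_2 = 200
q_2 = 128
s_2 = 296
t_2 = 240
p_3 = 184
q_3 = 304
s_3 = 224
t_3 = 392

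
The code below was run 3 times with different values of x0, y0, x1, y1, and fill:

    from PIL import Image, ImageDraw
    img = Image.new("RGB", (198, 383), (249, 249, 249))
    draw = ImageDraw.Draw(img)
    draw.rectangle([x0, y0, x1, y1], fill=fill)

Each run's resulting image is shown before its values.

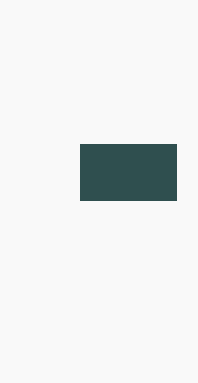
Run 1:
x0 = 80; y0 = 144; x1 = 176; y1 = 200; fill = 'darkslategray'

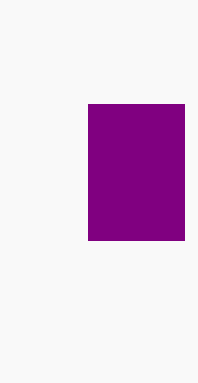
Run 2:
x0 = 88; y0 = 104; x1 = 184; y1 = 240; fill = 'purple'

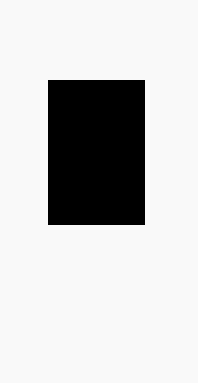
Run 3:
x0 = 48
y0 = 80
x1 = 144
y1 = 224
fill = 'black'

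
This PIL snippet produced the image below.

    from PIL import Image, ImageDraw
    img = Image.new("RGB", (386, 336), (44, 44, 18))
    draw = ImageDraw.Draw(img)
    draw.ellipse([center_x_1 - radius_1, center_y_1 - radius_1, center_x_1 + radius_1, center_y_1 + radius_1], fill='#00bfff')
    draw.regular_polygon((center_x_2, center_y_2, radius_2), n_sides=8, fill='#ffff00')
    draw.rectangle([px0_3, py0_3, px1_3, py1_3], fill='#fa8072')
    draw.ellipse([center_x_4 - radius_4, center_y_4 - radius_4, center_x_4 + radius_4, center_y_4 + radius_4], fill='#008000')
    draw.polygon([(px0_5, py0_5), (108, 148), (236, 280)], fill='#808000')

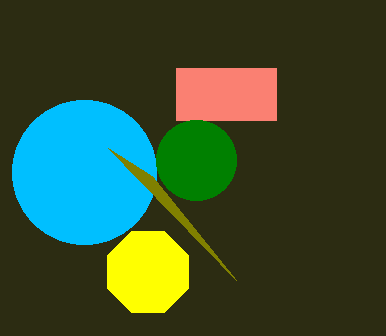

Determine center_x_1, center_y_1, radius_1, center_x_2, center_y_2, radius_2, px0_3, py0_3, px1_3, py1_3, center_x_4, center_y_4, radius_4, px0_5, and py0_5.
center_x_1 = 84
center_y_1 = 172
radius_1 = 72
center_x_2 = 148
center_y_2 = 272
radius_2 = 44
px0_3 = 176
py0_3 = 68
px1_3 = 276
py1_3 = 120
center_x_4 = 196
center_y_4 = 160
radius_4 = 40
px0_5 = 152
py0_5 = 176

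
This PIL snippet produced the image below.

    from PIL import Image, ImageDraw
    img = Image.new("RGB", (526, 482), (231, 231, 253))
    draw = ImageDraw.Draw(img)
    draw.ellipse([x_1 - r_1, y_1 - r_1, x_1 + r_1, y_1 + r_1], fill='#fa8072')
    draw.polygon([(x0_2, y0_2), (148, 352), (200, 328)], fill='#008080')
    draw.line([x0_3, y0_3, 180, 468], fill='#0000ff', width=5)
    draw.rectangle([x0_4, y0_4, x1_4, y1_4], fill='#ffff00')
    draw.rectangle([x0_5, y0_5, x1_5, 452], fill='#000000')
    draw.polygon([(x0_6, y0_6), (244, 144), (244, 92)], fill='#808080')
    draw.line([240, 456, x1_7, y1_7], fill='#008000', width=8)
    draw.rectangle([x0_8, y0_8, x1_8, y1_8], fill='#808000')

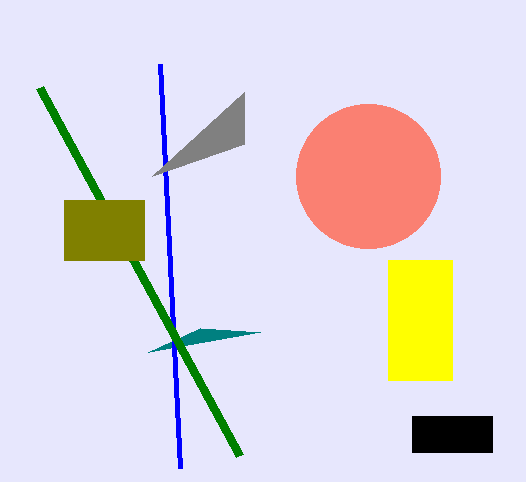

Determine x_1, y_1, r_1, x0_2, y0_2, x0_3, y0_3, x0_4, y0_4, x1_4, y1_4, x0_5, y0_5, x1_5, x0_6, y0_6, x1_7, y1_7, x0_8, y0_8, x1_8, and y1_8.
x_1 = 368, y_1 = 176, r_1 = 72, x0_2 = 260, y0_2 = 332, x0_3 = 160, y0_3 = 64, x0_4 = 388, y0_4 = 260, x1_4 = 452, y1_4 = 380, x0_5 = 412, y0_5 = 416, x1_5 = 492, x0_6 = 152, y0_6 = 176, x1_7 = 40, y1_7 = 88, x0_8 = 64, y0_8 = 200, x1_8 = 144, y1_8 = 260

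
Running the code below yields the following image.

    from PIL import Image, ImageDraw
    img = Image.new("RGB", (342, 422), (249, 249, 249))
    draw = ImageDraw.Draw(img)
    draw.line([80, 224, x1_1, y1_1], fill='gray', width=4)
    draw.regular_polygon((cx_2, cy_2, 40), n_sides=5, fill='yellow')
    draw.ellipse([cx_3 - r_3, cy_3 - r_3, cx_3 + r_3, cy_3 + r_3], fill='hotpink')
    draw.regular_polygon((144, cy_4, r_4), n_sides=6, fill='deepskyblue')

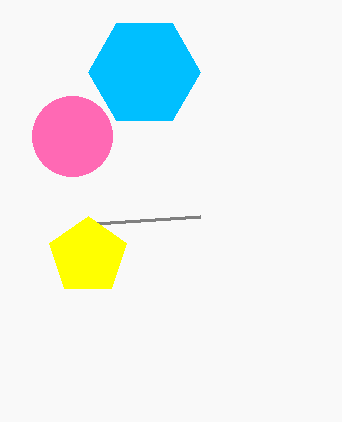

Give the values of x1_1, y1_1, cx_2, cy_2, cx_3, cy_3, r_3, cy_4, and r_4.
x1_1 = 200, y1_1 = 216, cx_2 = 88, cy_2 = 256, cx_3 = 72, cy_3 = 136, r_3 = 40, cy_4 = 72, r_4 = 56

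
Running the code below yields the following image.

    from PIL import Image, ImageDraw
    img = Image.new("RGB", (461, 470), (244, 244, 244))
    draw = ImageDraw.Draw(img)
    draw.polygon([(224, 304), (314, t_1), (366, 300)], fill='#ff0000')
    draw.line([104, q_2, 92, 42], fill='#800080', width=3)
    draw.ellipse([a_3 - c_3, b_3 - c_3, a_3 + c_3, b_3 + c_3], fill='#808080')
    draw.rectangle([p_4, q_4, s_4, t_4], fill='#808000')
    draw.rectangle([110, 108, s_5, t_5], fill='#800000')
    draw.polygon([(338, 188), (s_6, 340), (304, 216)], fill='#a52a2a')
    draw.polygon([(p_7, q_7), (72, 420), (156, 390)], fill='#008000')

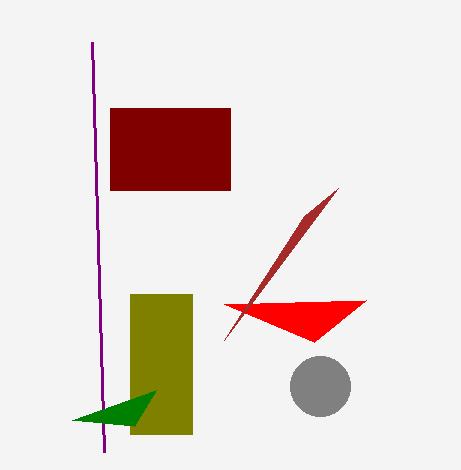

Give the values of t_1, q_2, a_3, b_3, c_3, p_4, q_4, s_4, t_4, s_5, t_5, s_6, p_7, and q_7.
t_1 = 342, q_2 = 452, a_3 = 320, b_3 = 386, c_3 = 30, p_4 = 130, q_4 = 294, s_4 = 192, t_4 = 434, s_5 = 230, t_5 = 190, s_6 = 224, p_7 = 134, q_7 = 426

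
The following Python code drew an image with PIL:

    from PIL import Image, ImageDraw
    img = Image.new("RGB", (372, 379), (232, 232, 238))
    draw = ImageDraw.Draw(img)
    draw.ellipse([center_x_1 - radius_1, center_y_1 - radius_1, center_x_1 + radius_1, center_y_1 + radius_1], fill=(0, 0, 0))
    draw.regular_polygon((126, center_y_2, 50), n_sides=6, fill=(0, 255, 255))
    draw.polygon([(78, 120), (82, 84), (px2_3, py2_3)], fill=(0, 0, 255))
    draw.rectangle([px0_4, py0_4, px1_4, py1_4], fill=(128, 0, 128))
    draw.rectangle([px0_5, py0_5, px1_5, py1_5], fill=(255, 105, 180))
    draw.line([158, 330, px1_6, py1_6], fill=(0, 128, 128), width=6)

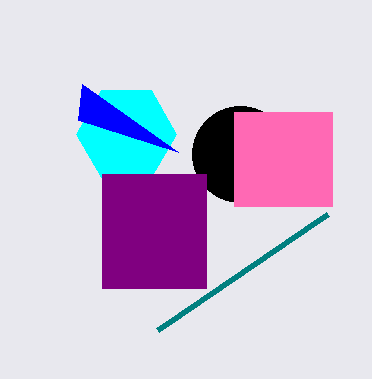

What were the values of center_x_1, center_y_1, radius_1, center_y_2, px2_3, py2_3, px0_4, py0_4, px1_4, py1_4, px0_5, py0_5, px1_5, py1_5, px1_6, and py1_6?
center_x_1 = 240, center_y_1 = 154, radius_1 = 48, center_y_2 = 134, px2_3 = 178, py2_3 = 152, px0_4 = 102, py0_4 = 174, px1_4 = 206, py1_4 = 288, px0_5 = 234, py0_5 = 112, px1_5 = 332, py1_5 = 206, px1_6 = 328, py1_6 = 214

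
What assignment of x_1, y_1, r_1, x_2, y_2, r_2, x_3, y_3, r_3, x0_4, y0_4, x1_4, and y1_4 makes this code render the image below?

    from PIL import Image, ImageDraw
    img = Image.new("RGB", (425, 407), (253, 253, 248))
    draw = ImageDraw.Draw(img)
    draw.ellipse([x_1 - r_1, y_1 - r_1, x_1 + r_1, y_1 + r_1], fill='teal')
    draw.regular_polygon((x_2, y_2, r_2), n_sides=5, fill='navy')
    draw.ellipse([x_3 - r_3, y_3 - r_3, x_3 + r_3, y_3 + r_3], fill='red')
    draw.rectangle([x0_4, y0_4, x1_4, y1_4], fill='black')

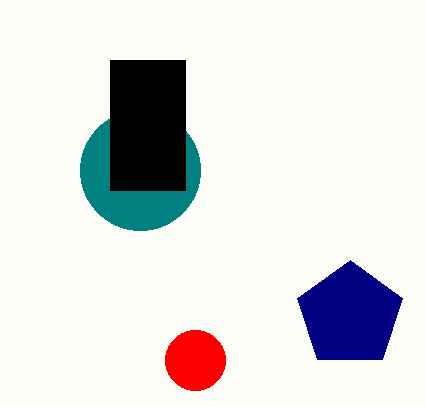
x_1 = 140; y_1 = 170; r_1 = 60; x_2 = 350; y_2 = 315; r_2 = 55; x_3 = 195; y_3 = 360; r_3 = 30; x0_4 = 110; y0_4 = 60; x1_4 = 185; y1_4 = 190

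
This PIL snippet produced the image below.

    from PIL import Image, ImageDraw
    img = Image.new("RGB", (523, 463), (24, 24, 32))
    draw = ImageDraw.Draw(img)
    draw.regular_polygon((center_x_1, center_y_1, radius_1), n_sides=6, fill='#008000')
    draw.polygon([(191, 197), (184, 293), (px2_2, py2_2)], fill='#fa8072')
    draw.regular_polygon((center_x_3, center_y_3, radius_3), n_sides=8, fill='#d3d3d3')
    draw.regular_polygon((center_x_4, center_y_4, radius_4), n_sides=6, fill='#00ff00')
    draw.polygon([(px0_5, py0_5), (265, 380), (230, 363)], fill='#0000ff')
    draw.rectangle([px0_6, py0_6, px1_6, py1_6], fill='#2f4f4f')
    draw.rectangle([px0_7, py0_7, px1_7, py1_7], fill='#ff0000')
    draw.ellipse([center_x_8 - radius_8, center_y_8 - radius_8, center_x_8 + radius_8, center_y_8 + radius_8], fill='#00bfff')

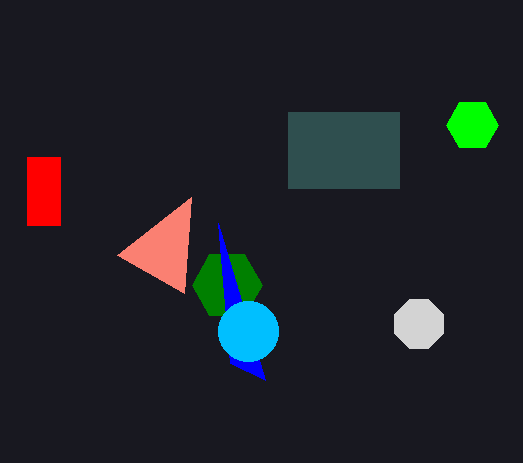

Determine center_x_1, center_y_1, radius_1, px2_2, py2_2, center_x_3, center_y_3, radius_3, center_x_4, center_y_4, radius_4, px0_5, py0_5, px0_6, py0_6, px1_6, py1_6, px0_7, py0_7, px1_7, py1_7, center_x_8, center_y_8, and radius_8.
center_x_1 = 227
center_y_1 = 285
radius_1 = 35
px2_2 = 117
py2_2 = 255
center_x_3 = 419
center_y_3 = 324
radius_3 = 26
center_x_4 = 472
center_y_4 = 125
radius_4 = 26
px0_5 = 218
py0_5 = 223
px0_6 = 288
py0_6 = 112
px1_6 = 399
py1_6 = 188
px0_7 = 27
py0_7 = 157
px1_7 = 60
py1_7 = 225
center_x_8 = 248
center_y_8 = 331
radius_8 = 30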